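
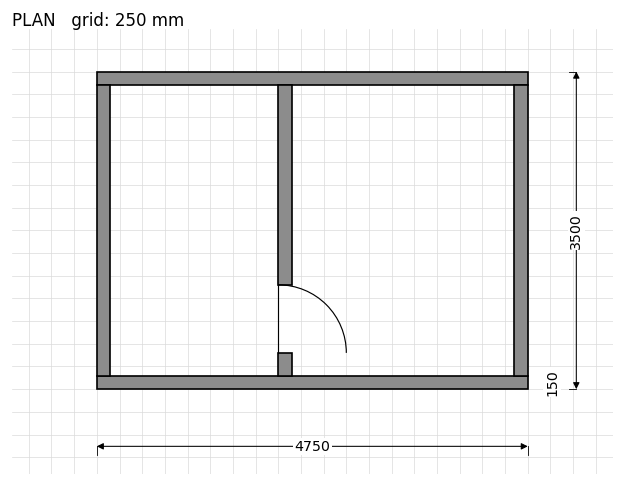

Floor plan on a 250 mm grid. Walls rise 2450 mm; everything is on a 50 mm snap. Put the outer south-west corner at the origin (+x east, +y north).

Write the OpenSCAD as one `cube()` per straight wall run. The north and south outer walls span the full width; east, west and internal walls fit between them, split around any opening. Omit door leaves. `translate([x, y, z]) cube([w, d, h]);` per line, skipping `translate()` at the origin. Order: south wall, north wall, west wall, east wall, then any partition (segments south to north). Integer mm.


cube([4750, 150, 2450]);
translate([0, 3350, 0]) cube([4750, 150, 2450]);
translate([0, 150, 0]) cube([150, 3200, 2450]);
translate([4600, 150, 0]) cube([150, 3200, 2450]);
translate([2000, 150, 0]) cube([150, 250, 2450]);
translate([2000, 1150, 0]) cube([150, 2200, 2450]);


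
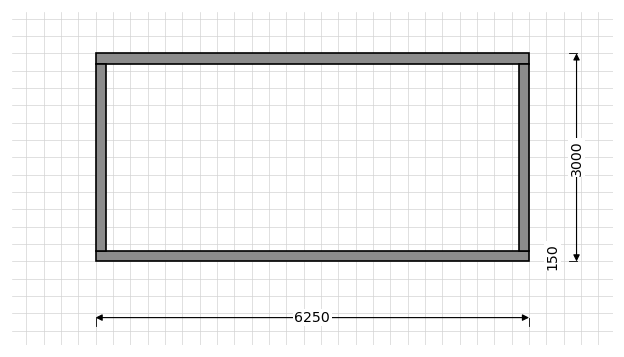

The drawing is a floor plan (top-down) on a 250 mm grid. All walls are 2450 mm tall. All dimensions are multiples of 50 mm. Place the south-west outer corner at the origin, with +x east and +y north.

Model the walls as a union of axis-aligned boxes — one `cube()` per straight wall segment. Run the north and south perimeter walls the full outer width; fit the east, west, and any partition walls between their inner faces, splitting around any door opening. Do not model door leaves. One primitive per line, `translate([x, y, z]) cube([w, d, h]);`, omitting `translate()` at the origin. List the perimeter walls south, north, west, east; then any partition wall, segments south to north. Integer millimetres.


cube([6250, 150, 2450]);
translate([0, 2850, 0]) cube([6250, 150, 2450]);
translate([0, 150, 0]) cube([150, 2700, 2450]);
translate([6100, 150, 0]) cube([150, 2700, 2450]);


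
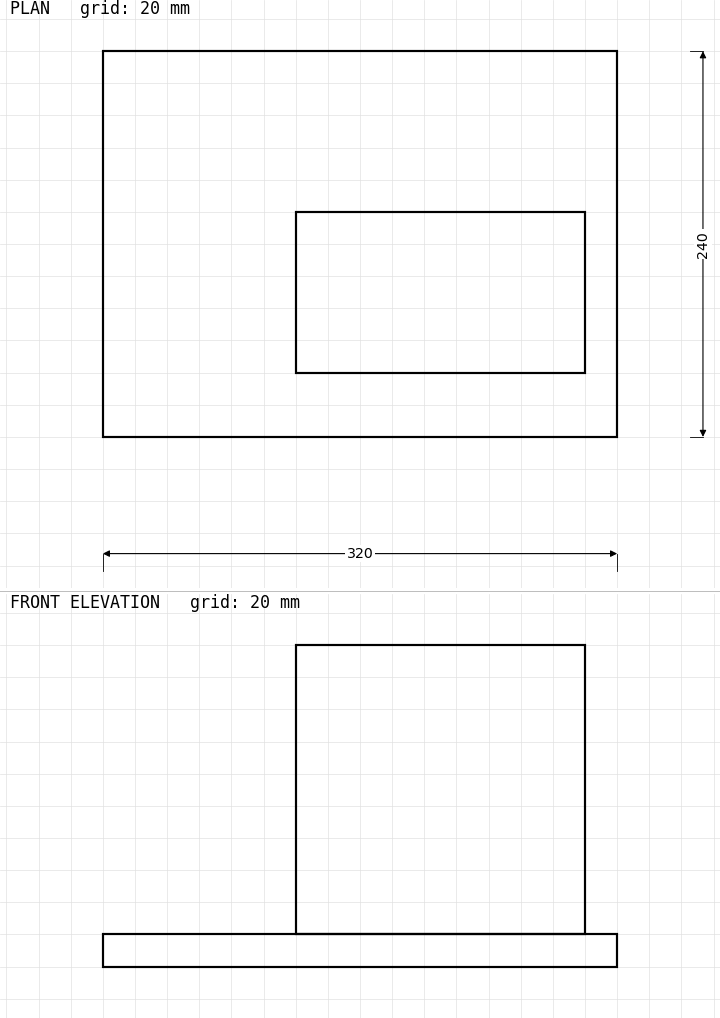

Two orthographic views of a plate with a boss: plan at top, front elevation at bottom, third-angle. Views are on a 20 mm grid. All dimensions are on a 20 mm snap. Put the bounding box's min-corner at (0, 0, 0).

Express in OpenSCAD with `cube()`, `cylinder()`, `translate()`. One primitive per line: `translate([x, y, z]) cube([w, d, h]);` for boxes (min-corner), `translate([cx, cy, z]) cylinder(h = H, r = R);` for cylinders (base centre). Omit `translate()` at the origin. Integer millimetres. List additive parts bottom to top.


cube([320, 240, 20]);
translate([120, 40, 20]) cube([180, 100, 180]);


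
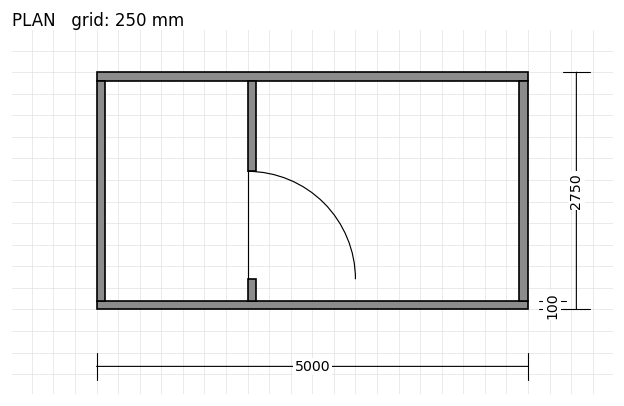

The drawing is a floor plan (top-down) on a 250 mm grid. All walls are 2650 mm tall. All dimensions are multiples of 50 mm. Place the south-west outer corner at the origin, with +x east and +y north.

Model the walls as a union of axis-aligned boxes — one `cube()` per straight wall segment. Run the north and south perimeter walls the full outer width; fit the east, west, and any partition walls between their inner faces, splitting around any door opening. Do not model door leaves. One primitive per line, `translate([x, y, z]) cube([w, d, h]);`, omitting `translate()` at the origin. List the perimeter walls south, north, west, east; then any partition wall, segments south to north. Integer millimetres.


cube([5000, 100, 2650]);
translate([0, 2650, 0]) cube([5000, 100, 2650]);
translate([0, 100, 0]) cube([100, 2550, 2650]);
translate([4900, 100, 0]) cube([100, 2550, 2650]);
translate([1750, 100, 0]) cube([100, 250, 2650]);
translate([1750, 1600, 0]) cube([100, 1050, 2650]);


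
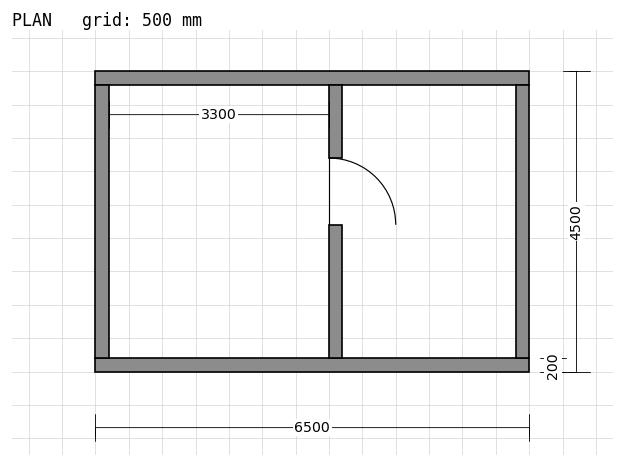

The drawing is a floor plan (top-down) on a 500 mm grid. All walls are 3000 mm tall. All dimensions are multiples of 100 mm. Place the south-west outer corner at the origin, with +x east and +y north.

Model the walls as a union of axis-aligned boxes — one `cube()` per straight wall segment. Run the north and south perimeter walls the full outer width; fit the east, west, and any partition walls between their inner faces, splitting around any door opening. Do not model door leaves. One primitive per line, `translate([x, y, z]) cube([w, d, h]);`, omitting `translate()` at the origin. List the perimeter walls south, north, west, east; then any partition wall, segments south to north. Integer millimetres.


cube([6500, 200, 3000]);
translate([0, 4300, 0]) cube([6500, 200, 3000]);
translate([0, 200, 0]) cube([200, 4100, 3000]);
translate([6300, 200, 0]) cube([200, 4100, 3000]);
translate([3500, 200, 0]) cube([200, 2000, 3000]);
translate([3500, 3200, 0]) cube([200, 1100, 3000]);


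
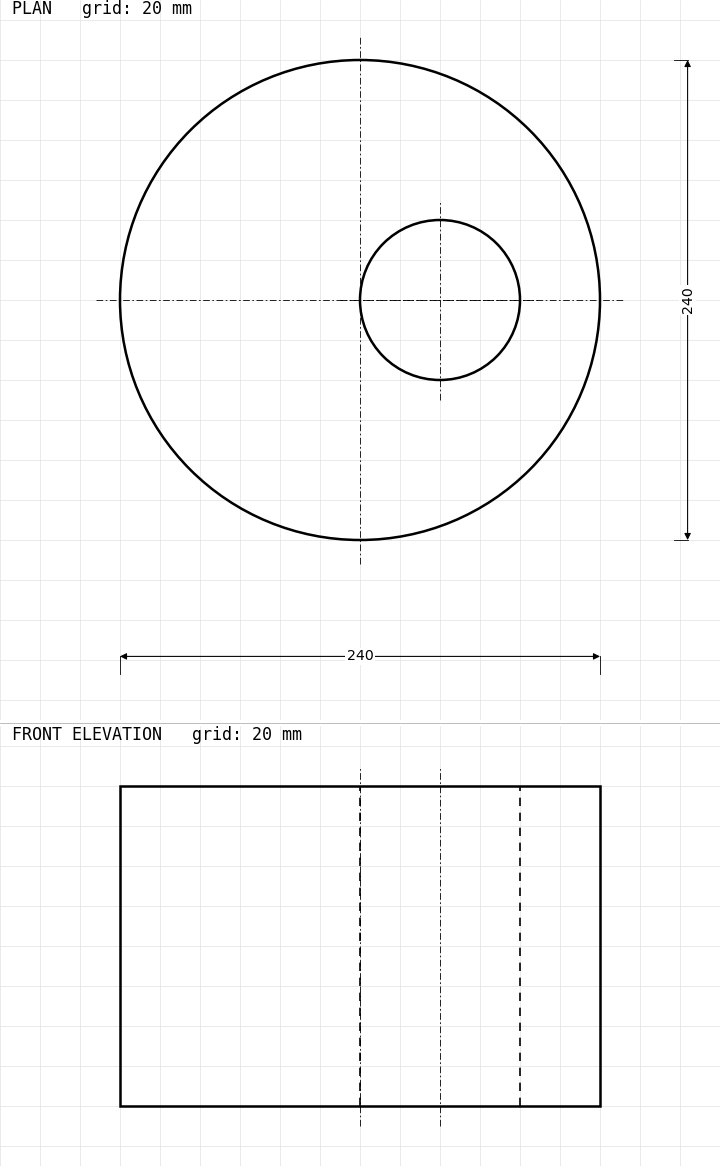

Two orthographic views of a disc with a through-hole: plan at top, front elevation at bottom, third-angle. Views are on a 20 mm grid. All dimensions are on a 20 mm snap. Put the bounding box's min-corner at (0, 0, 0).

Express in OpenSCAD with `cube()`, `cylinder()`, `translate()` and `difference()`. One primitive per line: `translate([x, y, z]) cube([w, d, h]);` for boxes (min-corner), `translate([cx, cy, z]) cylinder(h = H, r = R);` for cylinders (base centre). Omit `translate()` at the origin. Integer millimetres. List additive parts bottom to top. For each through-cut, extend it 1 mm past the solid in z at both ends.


difference() {
  translate([120, 120, 0]) cylinder(h = 160, r = 120);
  translate([160, 120, -1]) cylinder(h = 162, r = 40);
}


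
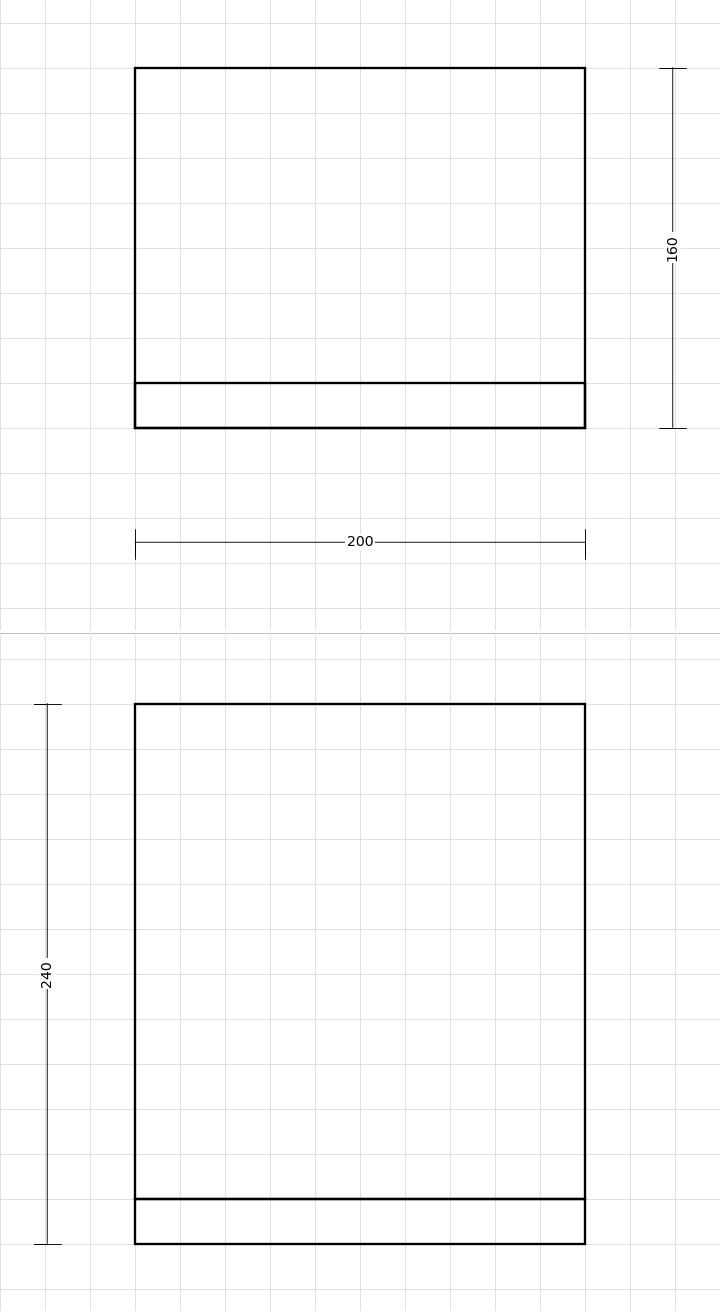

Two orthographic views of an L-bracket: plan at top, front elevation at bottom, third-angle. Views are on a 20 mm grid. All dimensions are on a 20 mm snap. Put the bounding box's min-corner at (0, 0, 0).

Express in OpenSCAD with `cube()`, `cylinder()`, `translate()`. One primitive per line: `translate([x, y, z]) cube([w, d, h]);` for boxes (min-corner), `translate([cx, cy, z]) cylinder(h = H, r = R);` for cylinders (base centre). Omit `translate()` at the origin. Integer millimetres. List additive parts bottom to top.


cube([200, 160, 20]);
translate([0, 0, 20]) cube([200, 20, 220]);


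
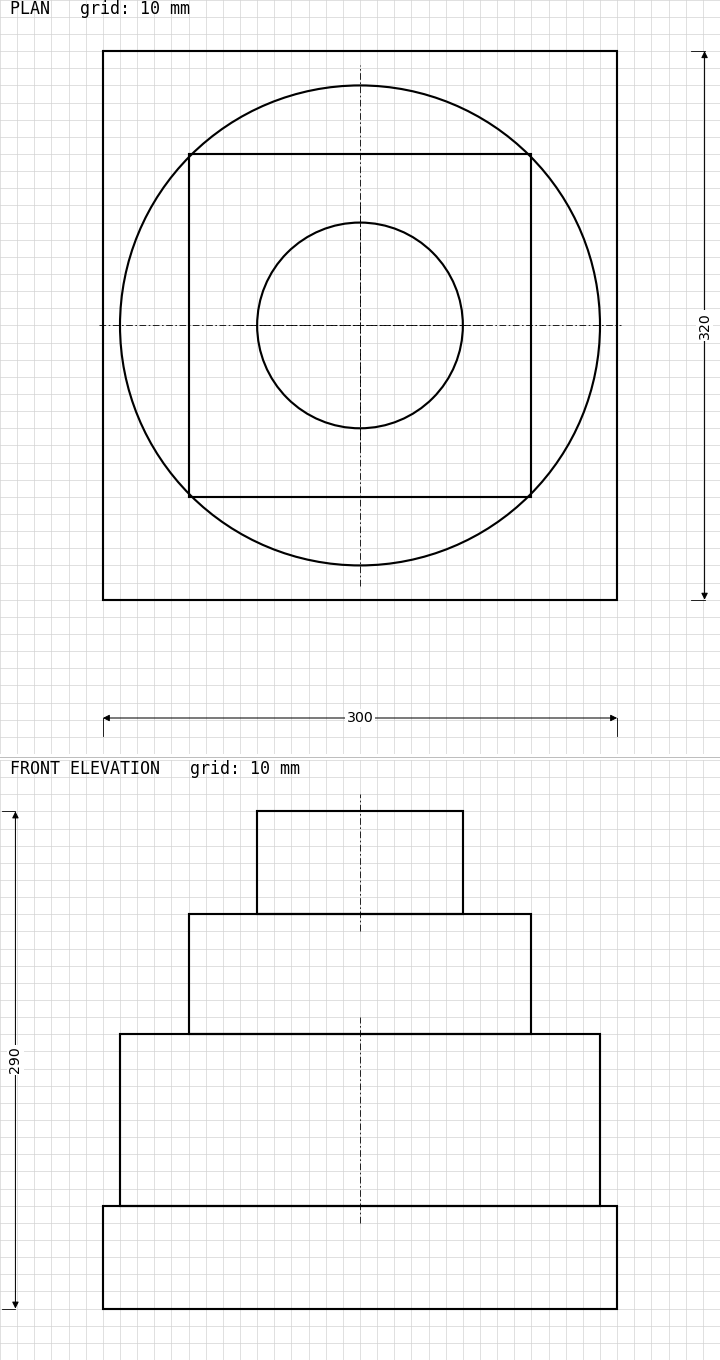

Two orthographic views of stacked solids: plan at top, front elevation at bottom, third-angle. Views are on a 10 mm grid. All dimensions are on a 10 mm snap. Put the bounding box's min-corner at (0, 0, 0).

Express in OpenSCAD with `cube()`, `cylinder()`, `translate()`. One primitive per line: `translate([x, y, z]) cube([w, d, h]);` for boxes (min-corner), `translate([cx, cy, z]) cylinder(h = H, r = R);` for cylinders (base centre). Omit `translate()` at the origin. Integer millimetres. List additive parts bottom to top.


cube([300, 320, 60]);
translate([150, 160, 60]) cylinder(h = 100, r = 140);
translate([50, 60, 160]) cube([200, 200, 70]);
translate([150, 160, 230]) cylinder(h = 60, r = 60);


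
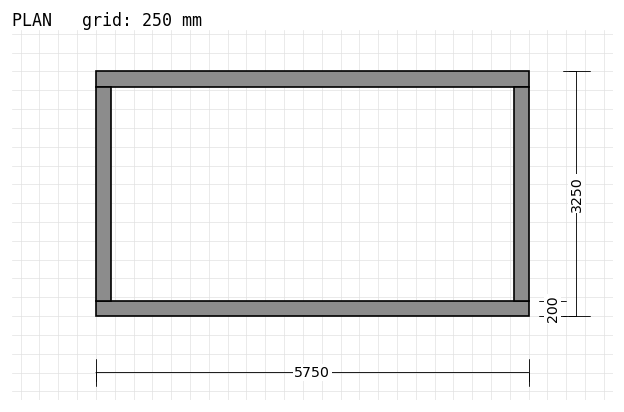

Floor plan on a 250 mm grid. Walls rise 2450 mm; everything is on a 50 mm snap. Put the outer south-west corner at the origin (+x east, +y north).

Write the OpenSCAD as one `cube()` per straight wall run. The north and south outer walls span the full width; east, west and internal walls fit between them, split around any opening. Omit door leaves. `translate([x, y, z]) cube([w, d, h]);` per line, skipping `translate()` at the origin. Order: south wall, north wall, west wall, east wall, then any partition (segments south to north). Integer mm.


cube([5750, 200, 2450]);
translate([0, 3050, 0]) cube([5750, 200, 2450]);
translate([0, 200, 0]) cube([200, 2850, 2450]);
translate([5550, 200, 0]) cube([200, 2850, 2450]);


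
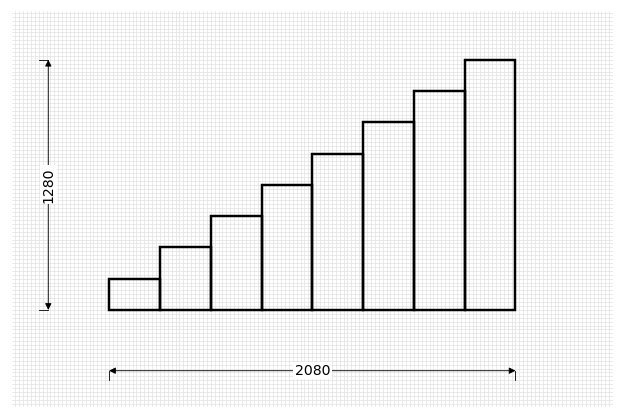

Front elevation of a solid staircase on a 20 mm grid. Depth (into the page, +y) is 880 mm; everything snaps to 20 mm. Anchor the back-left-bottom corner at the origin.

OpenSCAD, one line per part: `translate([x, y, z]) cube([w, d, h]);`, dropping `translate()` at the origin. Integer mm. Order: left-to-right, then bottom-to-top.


cube([260, 880, 160]);
translate([260, 0, 0]) cube([260, 880, 320]);
translate([520, 0, 0]) cube([260, 880, 480]);
translate([780, 0, 0]) cube([260, 880, 640]);
translate([1040, 0, 0]) cube([260, 880, 800]);
translate([1300, 0, 0]) cube([260, 880, 960]);
translate([1560, 0, 0]) cube([260, 880, 1120]);
translate([1820, 0, 0]) cube([260, 880, 1280]);


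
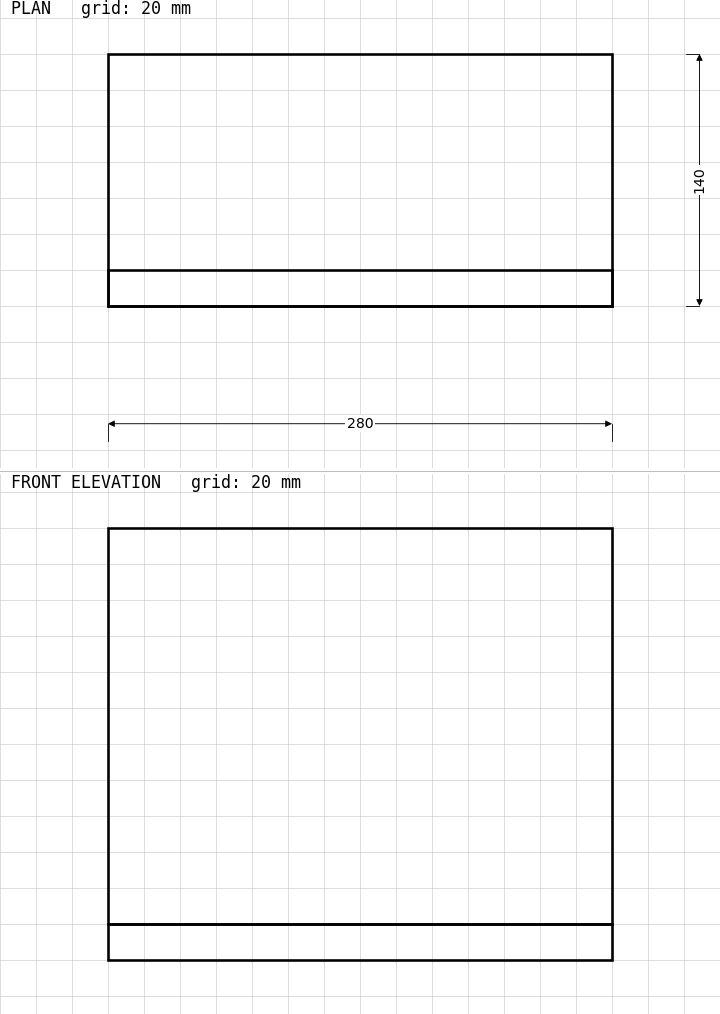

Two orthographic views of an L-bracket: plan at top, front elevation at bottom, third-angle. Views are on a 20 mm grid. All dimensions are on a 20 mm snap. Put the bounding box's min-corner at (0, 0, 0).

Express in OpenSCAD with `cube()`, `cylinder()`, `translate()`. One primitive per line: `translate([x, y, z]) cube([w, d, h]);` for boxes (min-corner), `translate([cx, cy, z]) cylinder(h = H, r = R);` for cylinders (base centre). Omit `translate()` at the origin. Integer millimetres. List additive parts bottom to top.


cube([280, 140, 20]);
translate([0, 0, 20]) cube([280, 20, 220]);


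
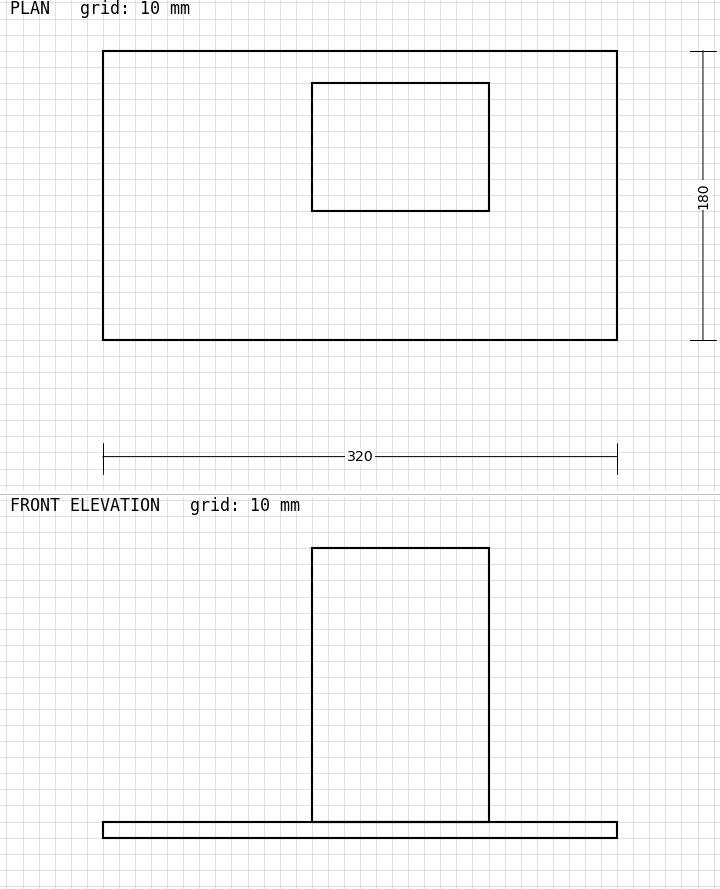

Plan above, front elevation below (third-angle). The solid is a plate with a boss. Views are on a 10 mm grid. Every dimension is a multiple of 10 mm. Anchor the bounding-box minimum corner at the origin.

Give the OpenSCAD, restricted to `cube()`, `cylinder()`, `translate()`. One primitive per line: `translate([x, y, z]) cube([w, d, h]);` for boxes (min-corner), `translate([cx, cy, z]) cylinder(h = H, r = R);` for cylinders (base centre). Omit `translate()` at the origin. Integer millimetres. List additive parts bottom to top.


cube([320, 180, 10]);
translate([130, 80, 10]) cube([110, 80, 170]);


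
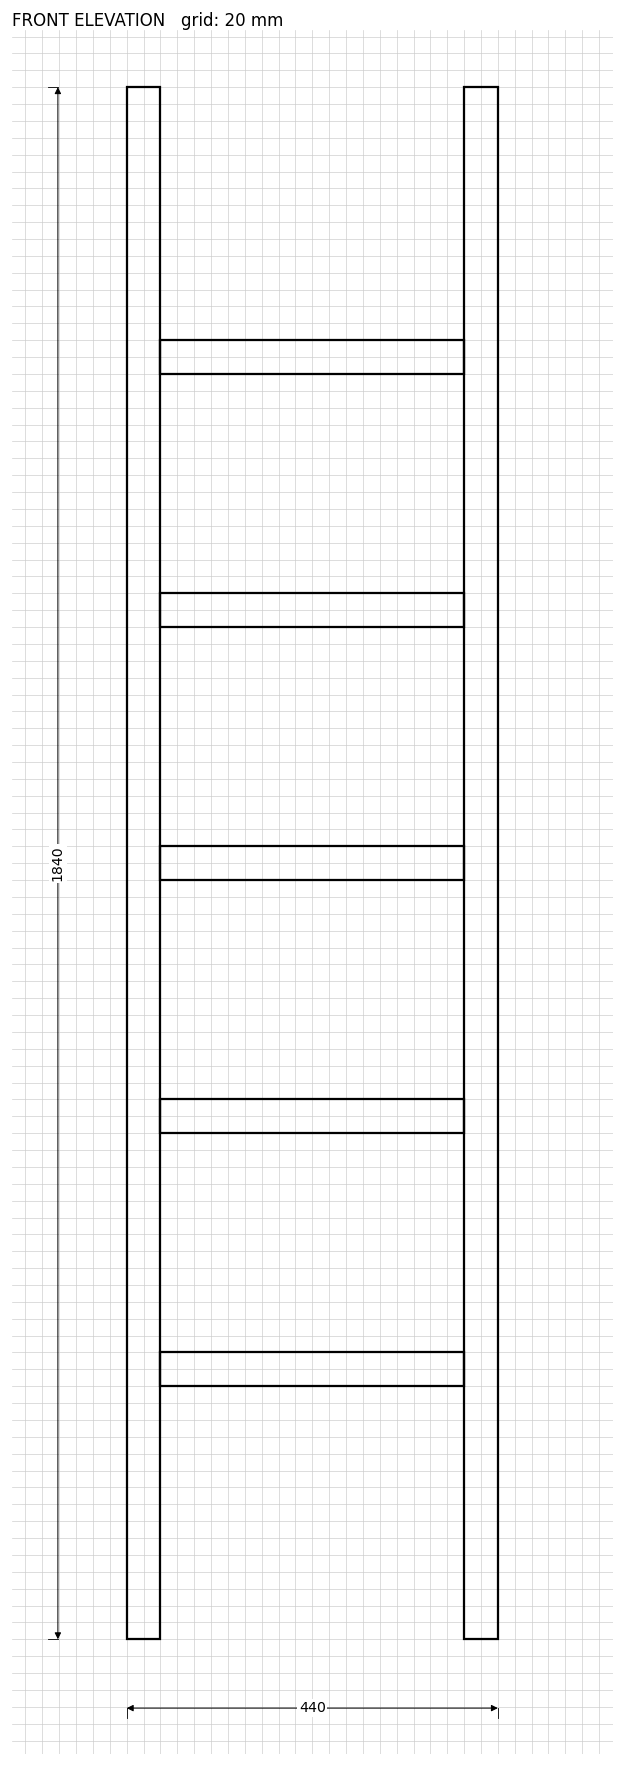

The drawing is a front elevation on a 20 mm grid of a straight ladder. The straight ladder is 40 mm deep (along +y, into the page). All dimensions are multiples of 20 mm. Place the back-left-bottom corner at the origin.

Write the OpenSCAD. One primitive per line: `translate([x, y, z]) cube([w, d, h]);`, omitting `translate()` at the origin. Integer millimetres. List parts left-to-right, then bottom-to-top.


cube([40, 40, 1840]);
translate([40, 0, 300]) cube([360, 40, 40]);
translate([40, 0, 600]) cube([360, 40, 40]);
translate([40, 0, 900]) cube([360, 40, 40]);
translate([40, 0, 1200]) cube([360, 40, 40]);
translate([40, 0, 1500]) cube([360, 40, 40]);
translate([400, 0, 0]) cube([40, 40, 1840]);


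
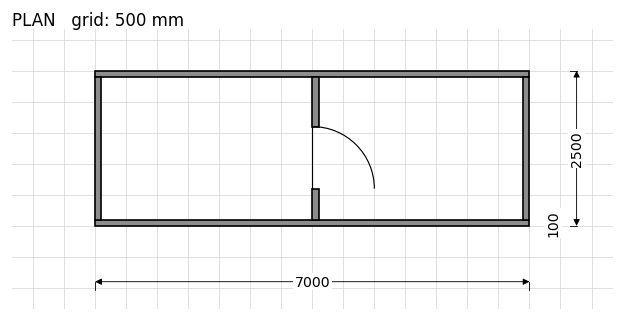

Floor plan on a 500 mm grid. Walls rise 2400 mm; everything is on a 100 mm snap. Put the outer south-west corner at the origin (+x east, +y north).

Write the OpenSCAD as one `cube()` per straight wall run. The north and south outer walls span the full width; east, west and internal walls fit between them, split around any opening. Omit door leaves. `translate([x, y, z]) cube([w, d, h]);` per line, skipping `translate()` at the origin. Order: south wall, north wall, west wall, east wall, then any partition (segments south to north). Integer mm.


cube([7000, 100, 2400]);
translate([0, 2400, 0]) cube([7000, 100, 2400]);
translate([0, 100, 0]) cube([100, 2300, 2400]);
translate([6900, 100, 0]) cube([100, 2300, 2400]);
translate([3500, 100, 0]) cube([100, 500, 2400]);
translate([3500, 1600, 0]) cube([100, 800, 2400]);


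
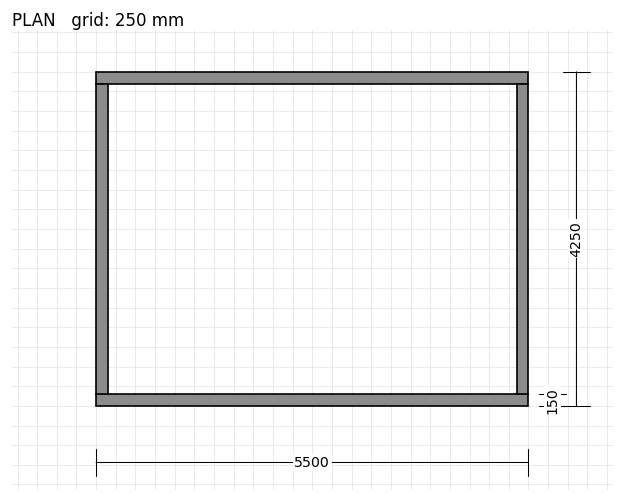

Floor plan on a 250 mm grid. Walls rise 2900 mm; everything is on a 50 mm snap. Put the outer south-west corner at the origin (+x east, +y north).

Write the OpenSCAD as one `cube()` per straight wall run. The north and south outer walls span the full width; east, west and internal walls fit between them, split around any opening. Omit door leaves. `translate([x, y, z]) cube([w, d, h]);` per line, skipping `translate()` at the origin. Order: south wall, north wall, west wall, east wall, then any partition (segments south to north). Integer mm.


cube([5500, 150, 2900]);
translate([0, 4100, 0]) cube([5500, 150, 2900]);
translate([0, 150, 0]) cube([150, 3950, 2900]);
translate([5350, 150, 0]) cube([150, 3950, 2900]);


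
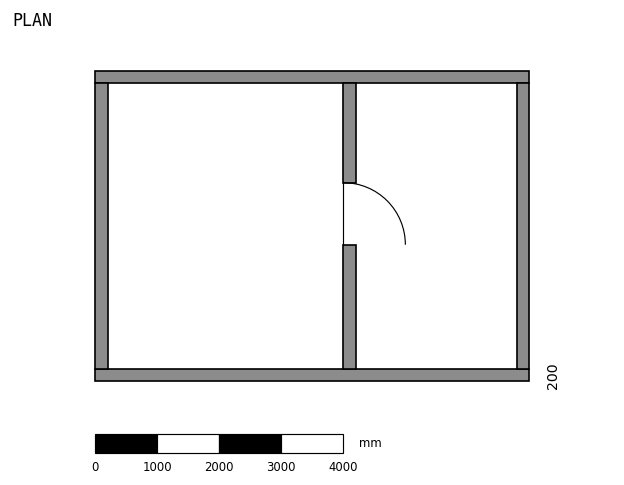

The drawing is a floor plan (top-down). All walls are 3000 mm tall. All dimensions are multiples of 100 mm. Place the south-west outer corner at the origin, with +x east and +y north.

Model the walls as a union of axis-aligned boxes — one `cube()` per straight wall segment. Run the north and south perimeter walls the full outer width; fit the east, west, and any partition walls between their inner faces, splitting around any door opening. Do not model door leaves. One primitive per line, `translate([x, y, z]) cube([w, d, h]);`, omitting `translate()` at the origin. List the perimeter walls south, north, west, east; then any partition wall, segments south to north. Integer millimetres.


cube([7000, 200, 3000]);
translate([0, 4800, 0]) cube([7000, 200, 3000]);
translate([0, 200, 0]) cube([200, 4600, 3000]);
translate([6800, 200, 0]) cube([200, 4600, 3000]);
translate([4000, 200, 0]) cube([200, 2000, 3000]);
translate([4000, 3200, 0]) cube([200, 1600, 3000]);


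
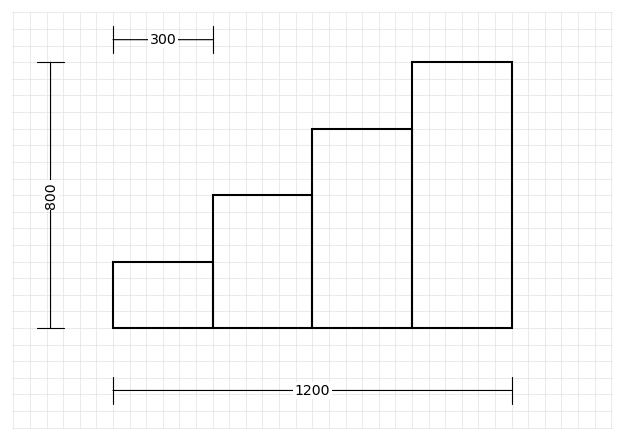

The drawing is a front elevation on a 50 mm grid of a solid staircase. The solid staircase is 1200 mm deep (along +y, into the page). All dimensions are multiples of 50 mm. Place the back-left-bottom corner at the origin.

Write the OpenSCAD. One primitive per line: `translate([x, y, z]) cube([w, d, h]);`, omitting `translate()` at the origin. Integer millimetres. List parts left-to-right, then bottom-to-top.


cube([300, 1200, 200]);
translate([300, 0, 0]) cube([300, 1200, 400]);
translate([600, 0, 0]) cube([300, 1200, 600]);
translate([900, 0, 0]) cube([300, 1200, 800]);


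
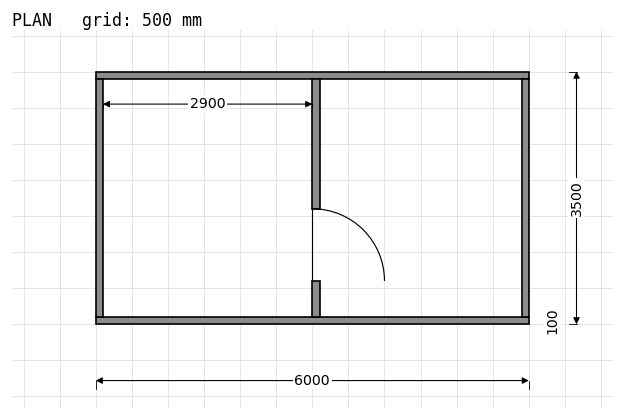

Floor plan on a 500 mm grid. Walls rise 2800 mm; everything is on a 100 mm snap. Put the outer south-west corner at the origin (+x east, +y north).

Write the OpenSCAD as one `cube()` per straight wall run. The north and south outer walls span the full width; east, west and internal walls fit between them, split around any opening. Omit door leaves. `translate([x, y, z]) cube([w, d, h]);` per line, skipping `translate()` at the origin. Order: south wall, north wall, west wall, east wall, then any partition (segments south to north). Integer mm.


cube([6000, 100, 2800]);
translate([0, 3400, 0]) cube([6000, 100, 2800]);
translate([0, 100, 0]) cube([100, 3300, 2800]);
translate([5900, 100, 0]) cube([100, 3300, 2800]);
translate([3000, 100, 0]) cube([100, 500, 2800]);
translate([3000, 1600, 0]) cube([100, 1800, 2800]);


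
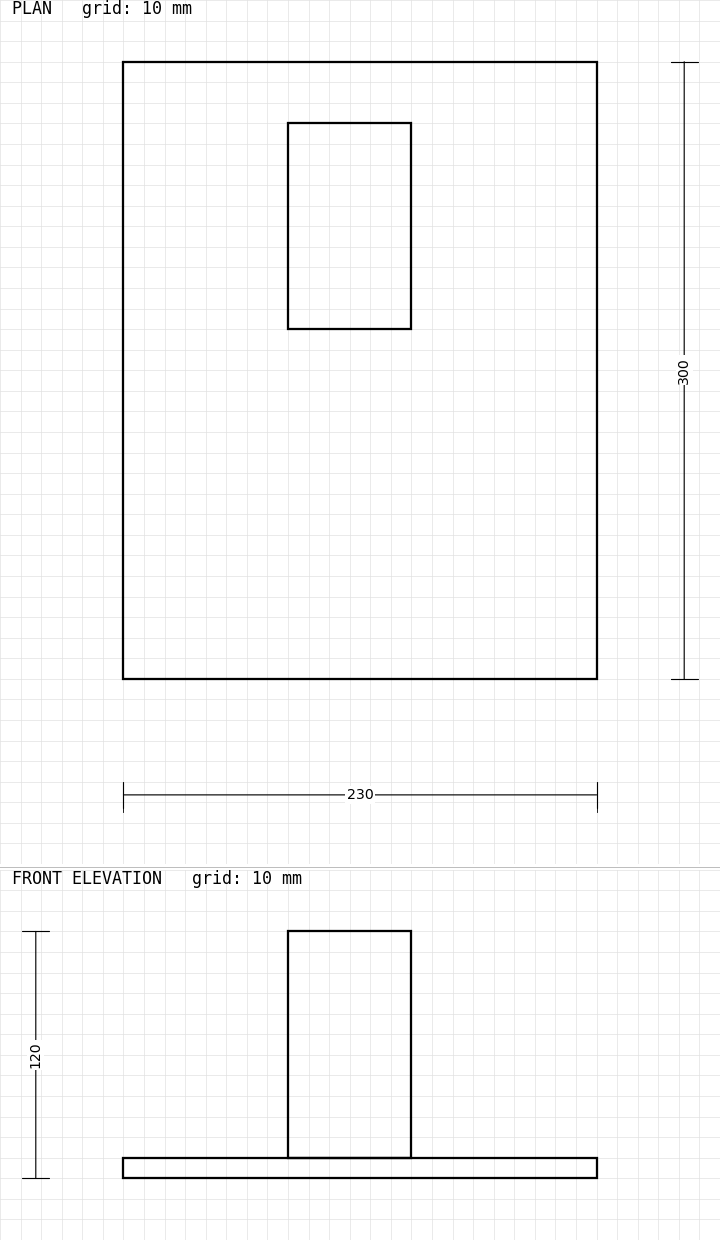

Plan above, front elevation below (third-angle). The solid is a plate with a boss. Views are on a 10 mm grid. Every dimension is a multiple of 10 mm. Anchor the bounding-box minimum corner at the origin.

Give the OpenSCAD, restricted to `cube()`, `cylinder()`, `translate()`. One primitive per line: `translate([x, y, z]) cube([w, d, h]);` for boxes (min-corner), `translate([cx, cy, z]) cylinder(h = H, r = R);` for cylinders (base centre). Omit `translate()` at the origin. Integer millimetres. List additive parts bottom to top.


cube([230, 300, 10]);
translate([80, 170, 10]) cube([60, 100, 110]);


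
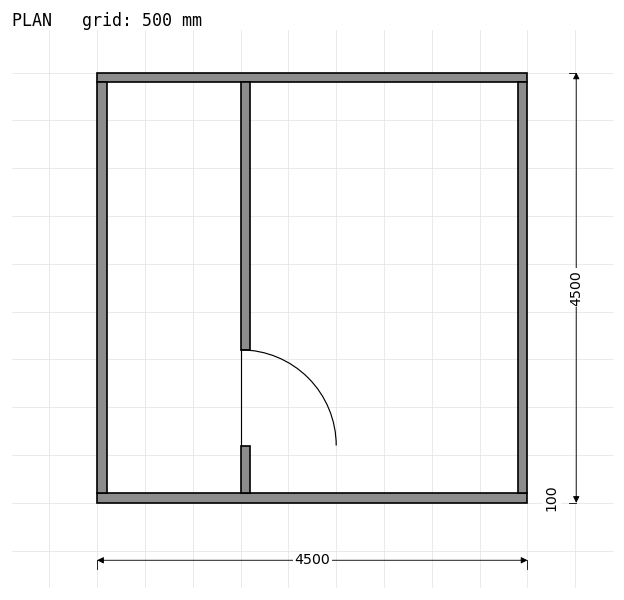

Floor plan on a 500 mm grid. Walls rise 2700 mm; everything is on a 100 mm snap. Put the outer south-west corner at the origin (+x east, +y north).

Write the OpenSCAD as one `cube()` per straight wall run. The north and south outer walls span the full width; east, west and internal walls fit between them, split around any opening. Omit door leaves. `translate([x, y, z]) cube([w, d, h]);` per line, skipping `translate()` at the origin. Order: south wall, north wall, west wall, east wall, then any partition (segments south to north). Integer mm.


cube([4500, 100, 2700]);
translate([0, 4400, 0]) cube([4500, 100, 2700]);
translate([0, 100, 0]) cube([100, 4300, 2700]);
translate([4400, 100, 0]) cube([100, 4300, 2700]);
translate([1500, 100, 0]) cube([100, 500, 2700]);
translate([1500, 1600, 0]) cube([100, 2800, 2700]);


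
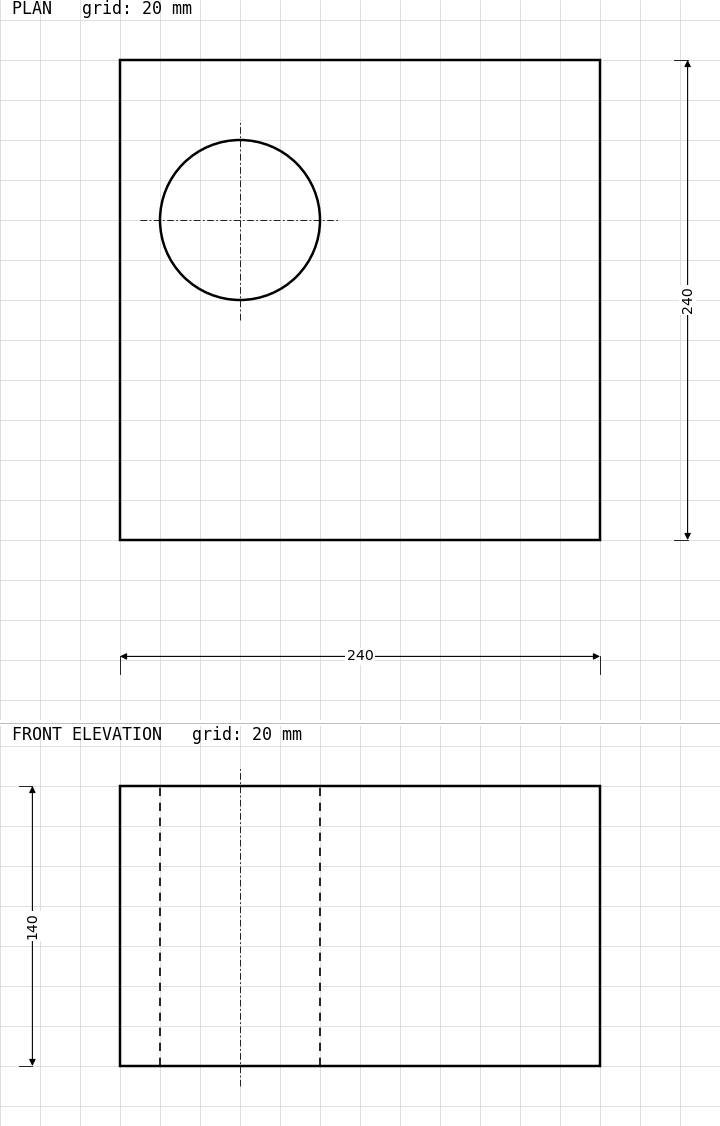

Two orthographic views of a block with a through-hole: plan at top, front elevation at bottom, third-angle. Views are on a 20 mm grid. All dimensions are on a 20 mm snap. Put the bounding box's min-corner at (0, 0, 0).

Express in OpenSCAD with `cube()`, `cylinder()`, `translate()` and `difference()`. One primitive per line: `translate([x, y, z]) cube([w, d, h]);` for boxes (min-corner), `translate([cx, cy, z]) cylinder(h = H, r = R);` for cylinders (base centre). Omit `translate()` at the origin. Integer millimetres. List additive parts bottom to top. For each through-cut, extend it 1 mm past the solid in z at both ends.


difference() {
  cube([240, 240, 140]);
  translate([60, 160, -1]) cylinder(h = 142, r = 40);
}


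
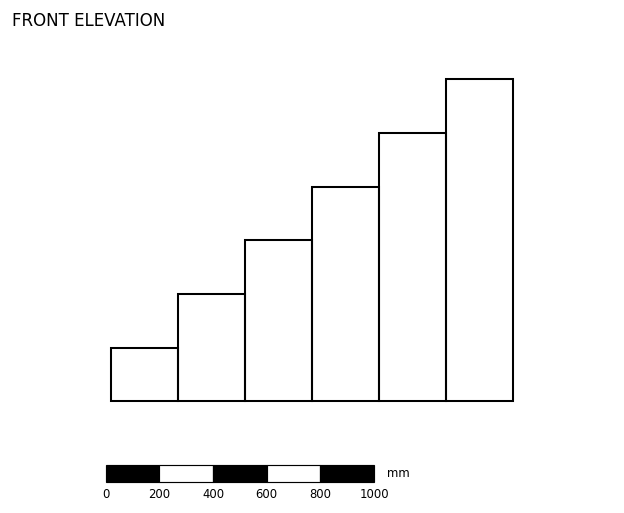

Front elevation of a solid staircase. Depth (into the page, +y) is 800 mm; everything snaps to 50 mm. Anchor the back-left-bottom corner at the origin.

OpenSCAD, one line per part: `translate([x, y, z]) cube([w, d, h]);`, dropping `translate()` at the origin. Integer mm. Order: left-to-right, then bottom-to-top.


cube([250, 800, 200]);
translate([250, 0, 0]) cube([250, 800, 400]);
translate([500, 0, 0]) cube([250, 800, 600]);
translate([750, 0, 0]) cube([250, 800, 800]);
translate([1000, 0, 0]) cube([250, 800, 1000]);
translate([1250, 0, 0]) cube([250, 800, 1200]);


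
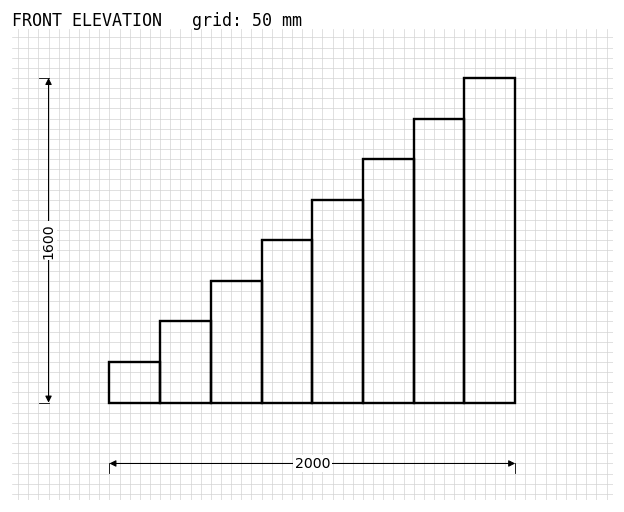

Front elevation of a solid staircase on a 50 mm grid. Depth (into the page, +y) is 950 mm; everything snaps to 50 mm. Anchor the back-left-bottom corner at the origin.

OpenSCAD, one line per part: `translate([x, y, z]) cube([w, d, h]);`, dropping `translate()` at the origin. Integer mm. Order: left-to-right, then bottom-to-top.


cube([250, 950, 200]);
translate([250, 0, 0]) cube([250, 950, 400]);
translate([500, 0, 0]) cube([250, 950, 600]);
translate([750, 0, 0]) cube([250, 950, 800]);
translate([1000, 0, 0]) cube([250, 950, 1000]);
translate([1250, 0, 0]) cube([250, 950, 1200]);
translate([1500, 0, 0]) cube([250, 950, 1400]);
translate([1750, 0, 0]) cube([250, 950, 1600]);


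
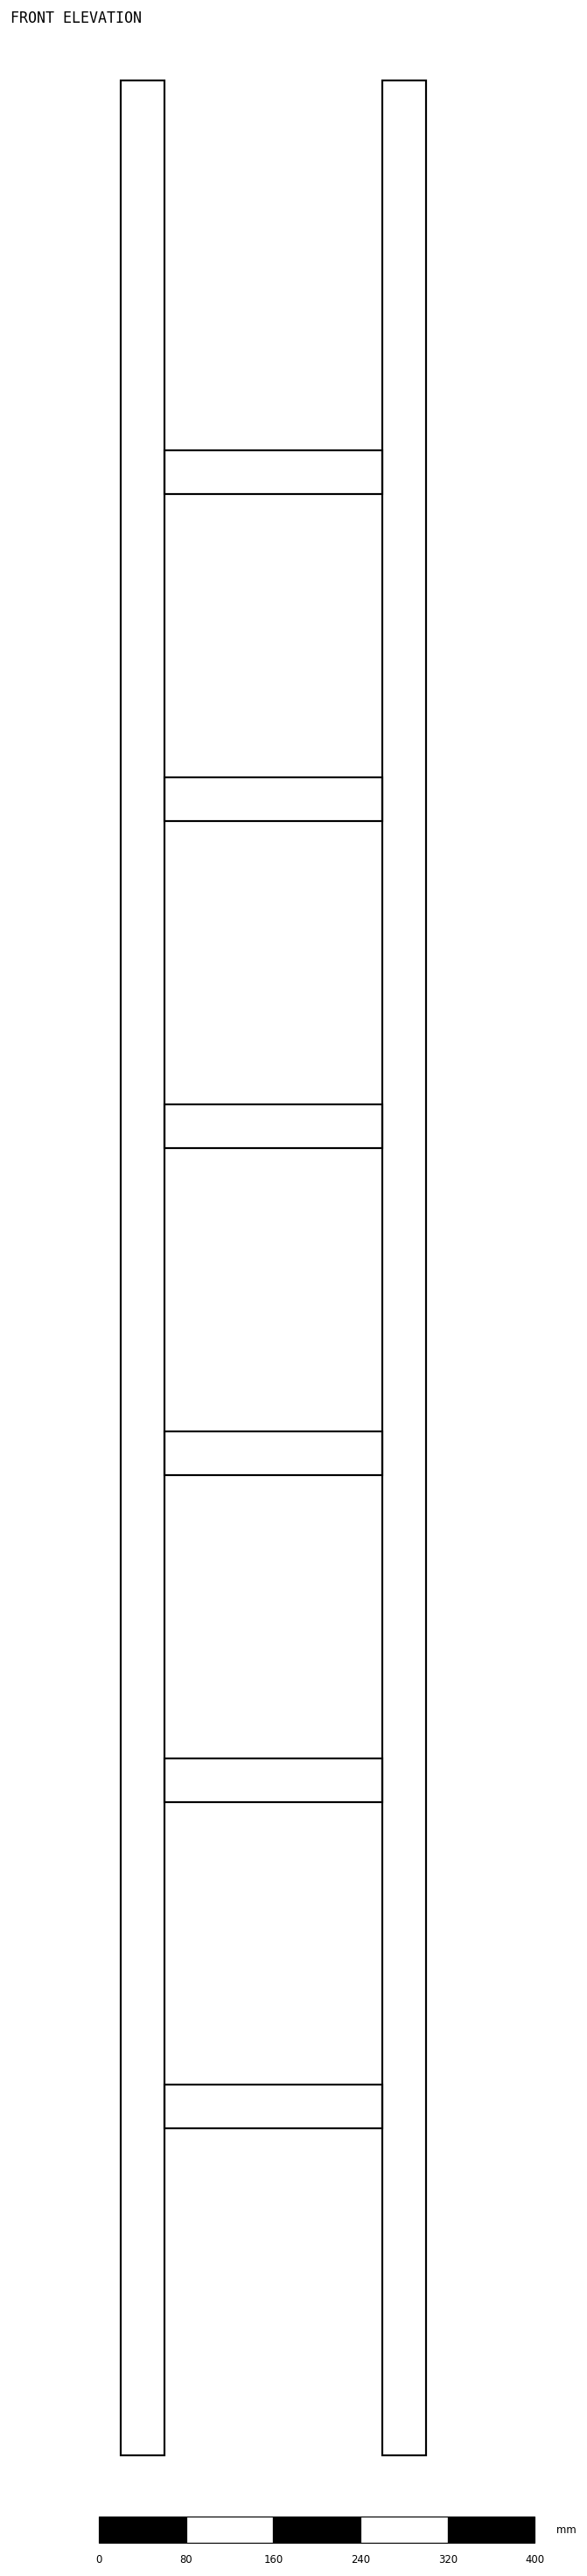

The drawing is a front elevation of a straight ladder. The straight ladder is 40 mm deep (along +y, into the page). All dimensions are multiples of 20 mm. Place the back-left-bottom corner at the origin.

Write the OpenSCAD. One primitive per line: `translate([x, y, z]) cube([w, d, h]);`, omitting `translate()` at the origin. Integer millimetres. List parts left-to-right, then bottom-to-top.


cube([40, 40, 2180]);
translate([40, 0, 300]) cube([200, 40, 40]);
translate([40, 0, 600]) cube([200, 40, 40]);
translate([40, 0, 900]) cube([200, 40, 40]);
translate([40, 0, 1200]) cube([200, 40, 40]);
translate([40, 0, 1500]) cube([200, 40, 40]);
translate([40, 0, 1800]) cube([200, 40, 40]);
translate([240, 0, 0]) cube([40, 40, 2180]);


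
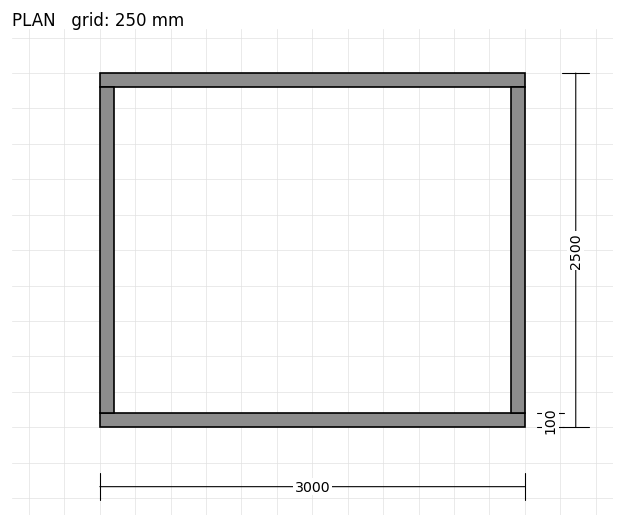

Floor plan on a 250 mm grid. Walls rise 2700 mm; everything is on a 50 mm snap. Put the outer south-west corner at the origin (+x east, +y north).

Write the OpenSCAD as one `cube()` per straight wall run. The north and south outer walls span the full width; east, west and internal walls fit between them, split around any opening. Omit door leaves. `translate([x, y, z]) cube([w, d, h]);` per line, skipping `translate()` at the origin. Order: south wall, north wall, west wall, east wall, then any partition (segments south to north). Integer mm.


cube([3000, 100, 2700]);
translate([0, 2400, 0]) cube([3000, 100, 2700]);
translate([0, 100, 0]) cube([100, 2300, 2700]);
translate([2900, 100, 0]) cube([100, 2300, 2700]);


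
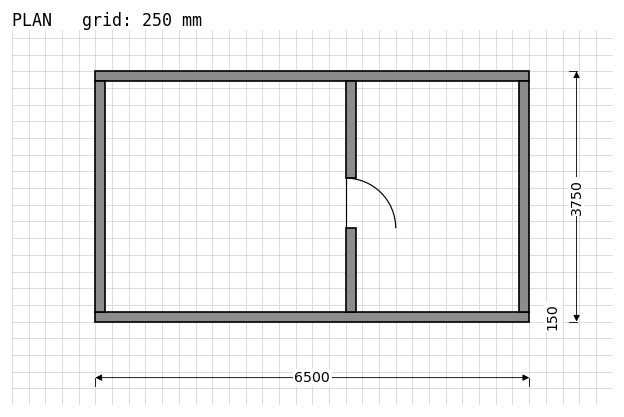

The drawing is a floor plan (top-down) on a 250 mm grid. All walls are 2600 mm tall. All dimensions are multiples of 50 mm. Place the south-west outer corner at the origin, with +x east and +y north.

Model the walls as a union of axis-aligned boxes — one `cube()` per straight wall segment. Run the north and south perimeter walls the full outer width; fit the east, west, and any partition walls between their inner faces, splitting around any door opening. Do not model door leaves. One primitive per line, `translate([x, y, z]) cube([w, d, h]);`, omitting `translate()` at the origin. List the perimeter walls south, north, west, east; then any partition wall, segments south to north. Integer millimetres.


cube([6500, 150, 2600]);
translate([0, 3600, 0]) cube([6500, 150, 2600]);
translate([0, 150, 0]) cube([150, 3450, 2600]);
translate([6350, 150, 0]) cube([150, 3450, 2600]);
translate([3750, 150, 0]) cube([150, 1250, 2600]);
translate([3750, 2150, 0]) cube([150, 1450, 2600]);


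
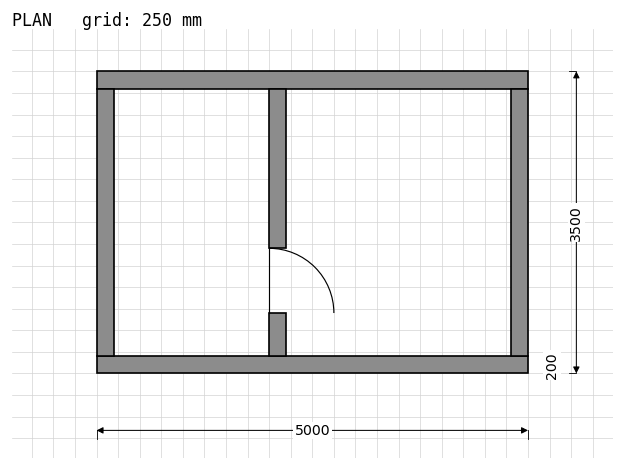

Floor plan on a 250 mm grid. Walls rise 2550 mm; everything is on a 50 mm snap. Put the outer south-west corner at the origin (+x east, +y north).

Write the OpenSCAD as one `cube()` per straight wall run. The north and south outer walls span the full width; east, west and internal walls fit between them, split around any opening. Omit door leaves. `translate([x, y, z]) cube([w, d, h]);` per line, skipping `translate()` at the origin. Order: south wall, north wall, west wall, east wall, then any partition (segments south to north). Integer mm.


cube([5000, 200, 2550]);
translate([0, 3300, 0]) cube([5000, 200, 2550]);
translate([0, 200, 0]) cube([200, 3100, 2550]);
translate([4800, 200, 0]) cube([200, 3100, 2550]);
translate([2000, 200, 0]) cube([200, 500, 2550]);
translate([2000, 1450, 0]) cube([200, 1850, 2550]);


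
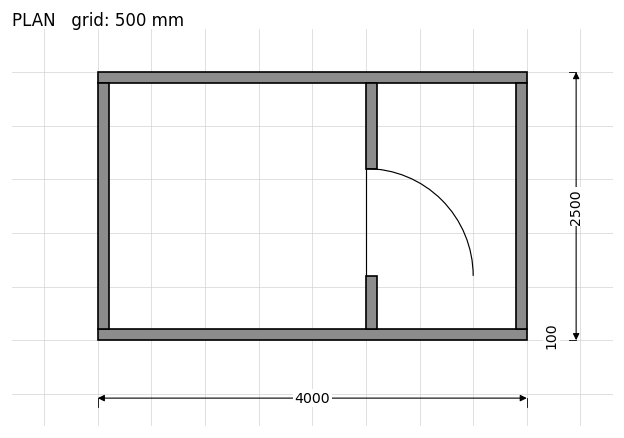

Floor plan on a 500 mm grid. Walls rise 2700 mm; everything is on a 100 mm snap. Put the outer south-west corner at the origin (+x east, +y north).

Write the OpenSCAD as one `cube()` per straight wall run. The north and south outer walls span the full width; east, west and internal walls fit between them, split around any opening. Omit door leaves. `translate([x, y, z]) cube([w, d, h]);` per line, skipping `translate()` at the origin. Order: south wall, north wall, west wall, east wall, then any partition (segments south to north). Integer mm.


cube([4000, 100, 2700]);
translate([0, 2400, 0]) cube([4000, 100, 2700]);
translate([0, 100, 0]) cube([100, 2300, 2700]);
translate([3900, 100, 0]) cube([100, 2300, 2700]);
translate([2500, 100, 0]) cube([100, 500, 2700]);
translate([2500, 1600, 0]) cube([100, 800, 2700]);


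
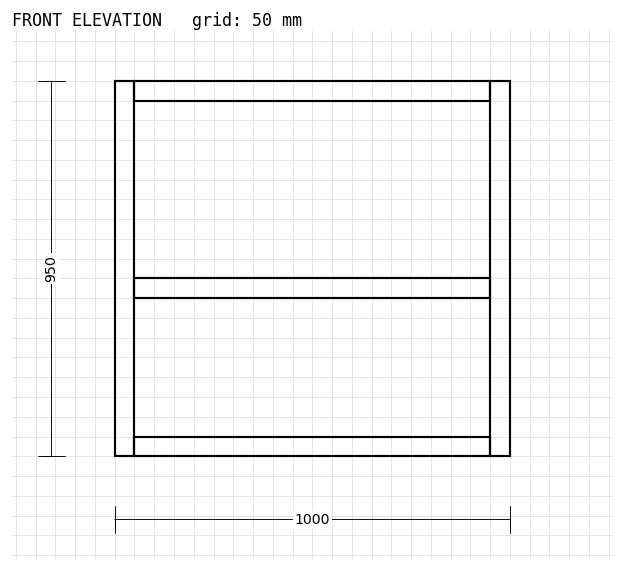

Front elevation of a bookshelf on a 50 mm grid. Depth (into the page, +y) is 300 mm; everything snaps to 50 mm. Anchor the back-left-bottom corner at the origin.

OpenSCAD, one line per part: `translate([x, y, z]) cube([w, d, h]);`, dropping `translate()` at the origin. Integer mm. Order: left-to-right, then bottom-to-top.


cube([50, 300, 950]);
translate([50, 0, 0]) cube([900, 300, 50]);
translate([50, 0, 400]) cube([900, 300, 50]);
translate([50, 0, 900]) cube([900, 300, 50]);
translate([950, 0, 0]) cube([50, 300, 950]);


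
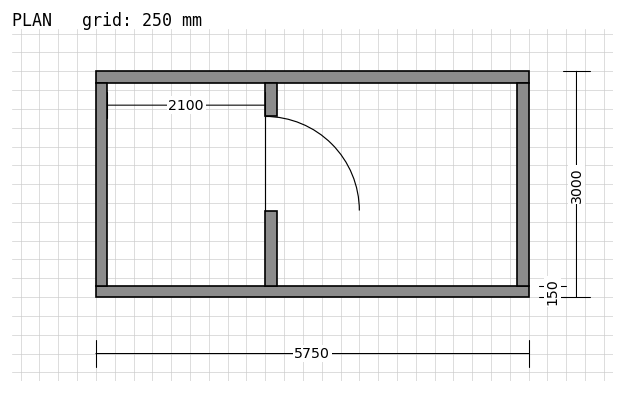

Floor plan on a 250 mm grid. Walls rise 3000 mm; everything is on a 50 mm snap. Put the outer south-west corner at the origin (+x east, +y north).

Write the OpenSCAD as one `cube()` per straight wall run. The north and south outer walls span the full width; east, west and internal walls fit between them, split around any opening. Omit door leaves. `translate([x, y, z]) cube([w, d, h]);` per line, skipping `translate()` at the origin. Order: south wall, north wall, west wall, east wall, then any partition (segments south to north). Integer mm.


cube([5750, 150, 3000]);
translate([0, 2850, 0]) cube([5750, 150, 3000]);
translate([0, 150, 0]) cube([150, 2700, 3000]);
translate([5600, 150, 0]) cube([150, 2700, 3000]);
translate([2250, 150, 0]) cube([150, 1000, 3000]);
translate([2250, 2400, 0]) cube([150, 450, 3000]);


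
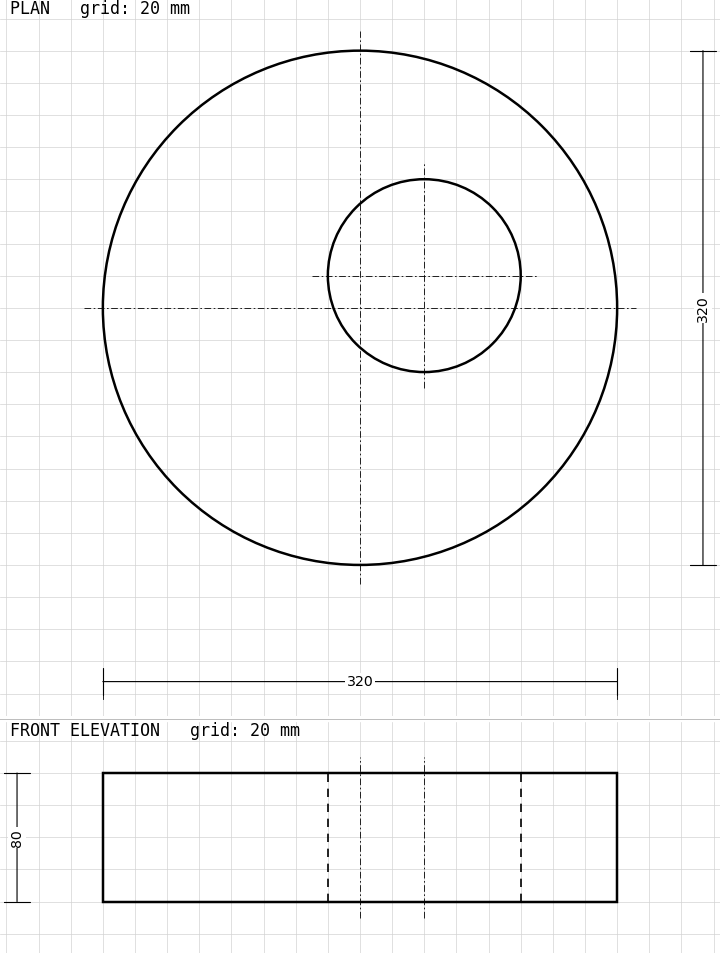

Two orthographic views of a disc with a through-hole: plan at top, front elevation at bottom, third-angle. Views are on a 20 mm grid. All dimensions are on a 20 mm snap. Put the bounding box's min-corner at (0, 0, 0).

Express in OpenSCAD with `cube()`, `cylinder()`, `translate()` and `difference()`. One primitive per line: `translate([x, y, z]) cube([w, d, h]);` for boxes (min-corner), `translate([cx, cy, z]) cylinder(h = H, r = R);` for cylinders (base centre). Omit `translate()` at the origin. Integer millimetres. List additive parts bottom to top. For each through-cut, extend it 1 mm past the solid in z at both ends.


difference() {
  translate([160, 160, 0]) cylinder(h = 80, r = 160);
  translate([200, 180, -1]) cylinder(h = 82, r = 60);
}


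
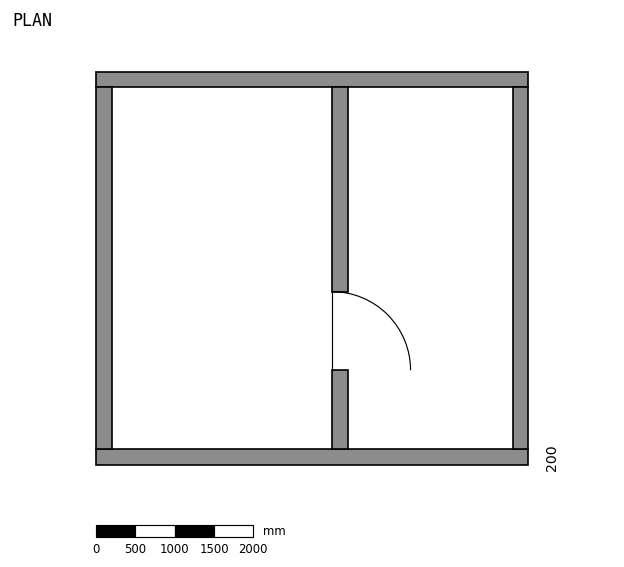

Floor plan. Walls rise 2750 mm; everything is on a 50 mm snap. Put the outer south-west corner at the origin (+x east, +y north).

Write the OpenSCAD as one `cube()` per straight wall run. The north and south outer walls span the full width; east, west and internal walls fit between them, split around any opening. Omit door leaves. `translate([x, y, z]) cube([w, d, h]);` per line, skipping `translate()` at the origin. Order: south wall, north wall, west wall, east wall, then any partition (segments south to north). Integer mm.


cube([5500, 200, 2750]);
translate([0, 4800, 0]) cube([5500, 200, 2750]);
translate([0, 200, 0]) cube([200, 4600, 2750]);
translate([5300, 200, 0]) cube([200, 4600, 2750]);
translate([3000, 200, 0]) cube([200, 1000, 2750]);
translate([3000, 2200, 0]) cube([200, 2600, 2750]);


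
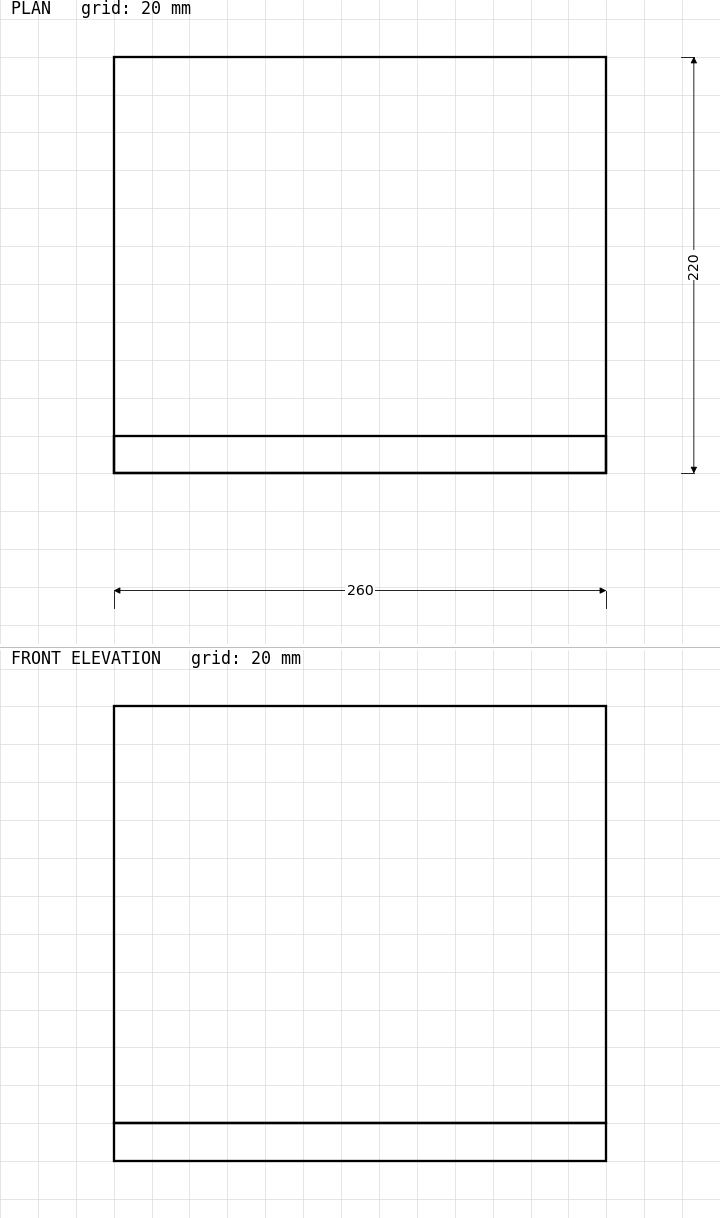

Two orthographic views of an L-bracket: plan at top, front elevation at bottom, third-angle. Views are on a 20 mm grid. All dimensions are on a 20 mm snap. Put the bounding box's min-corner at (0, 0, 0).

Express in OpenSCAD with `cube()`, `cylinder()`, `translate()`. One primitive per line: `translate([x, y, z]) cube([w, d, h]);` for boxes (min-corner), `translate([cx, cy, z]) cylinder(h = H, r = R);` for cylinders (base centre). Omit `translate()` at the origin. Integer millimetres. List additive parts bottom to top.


cube([260, 220, 20]);
translate([0, 0, 20]) cube([260, 20, 220]);


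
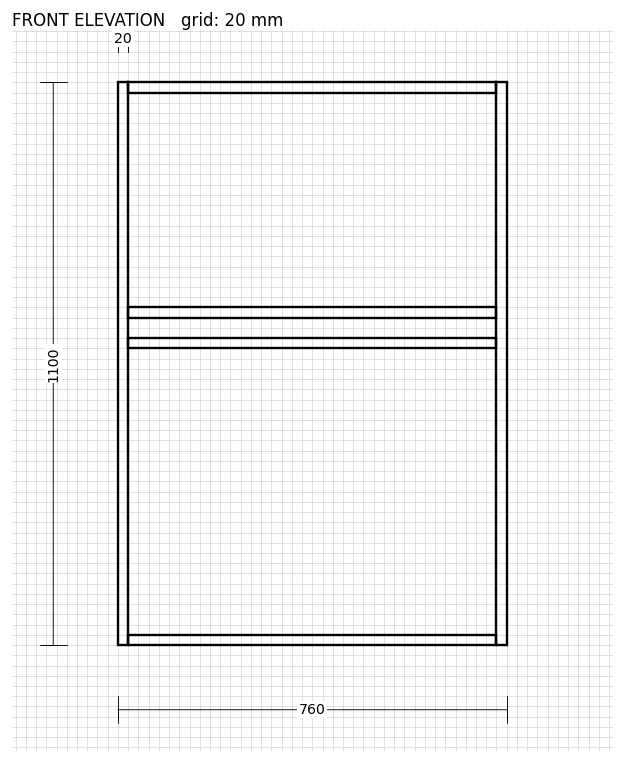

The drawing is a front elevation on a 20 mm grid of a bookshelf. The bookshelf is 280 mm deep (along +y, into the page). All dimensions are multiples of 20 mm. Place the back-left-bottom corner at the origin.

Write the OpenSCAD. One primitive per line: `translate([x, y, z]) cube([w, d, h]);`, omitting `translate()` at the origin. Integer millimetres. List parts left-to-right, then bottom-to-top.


cube([20, 280, 1100]);
translate([20, 0, 0]) cube([720, 280, 20]);
translate([20, 0, 580]) cube([720, 280, 20]);
translate([20, 0, 640]) cube([720, 280, 20]);
translate([20, 0, 1080]) cube([720, 280, 20]);
translate([740, 0, 0]) cube([20, 280, 1100]);


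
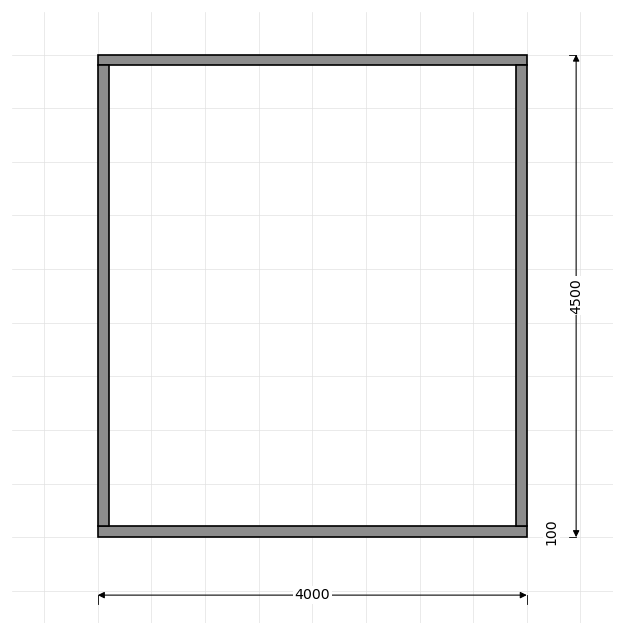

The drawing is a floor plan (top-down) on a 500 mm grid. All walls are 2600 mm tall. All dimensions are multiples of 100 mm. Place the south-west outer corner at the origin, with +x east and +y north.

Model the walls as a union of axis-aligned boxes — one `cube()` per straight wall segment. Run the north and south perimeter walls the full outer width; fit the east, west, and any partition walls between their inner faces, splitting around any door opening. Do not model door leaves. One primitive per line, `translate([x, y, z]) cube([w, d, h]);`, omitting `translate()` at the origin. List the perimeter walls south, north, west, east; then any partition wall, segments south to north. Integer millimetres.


cube([4000, 100, 2600]);
translate([0, 4400, 0]) cube([4000, 100, 2600]);
translate([0, 100, 0]) cube([100, 4300, 2600]);
translate([3900, 100, 0]) cube([100, 4300, 2600]);


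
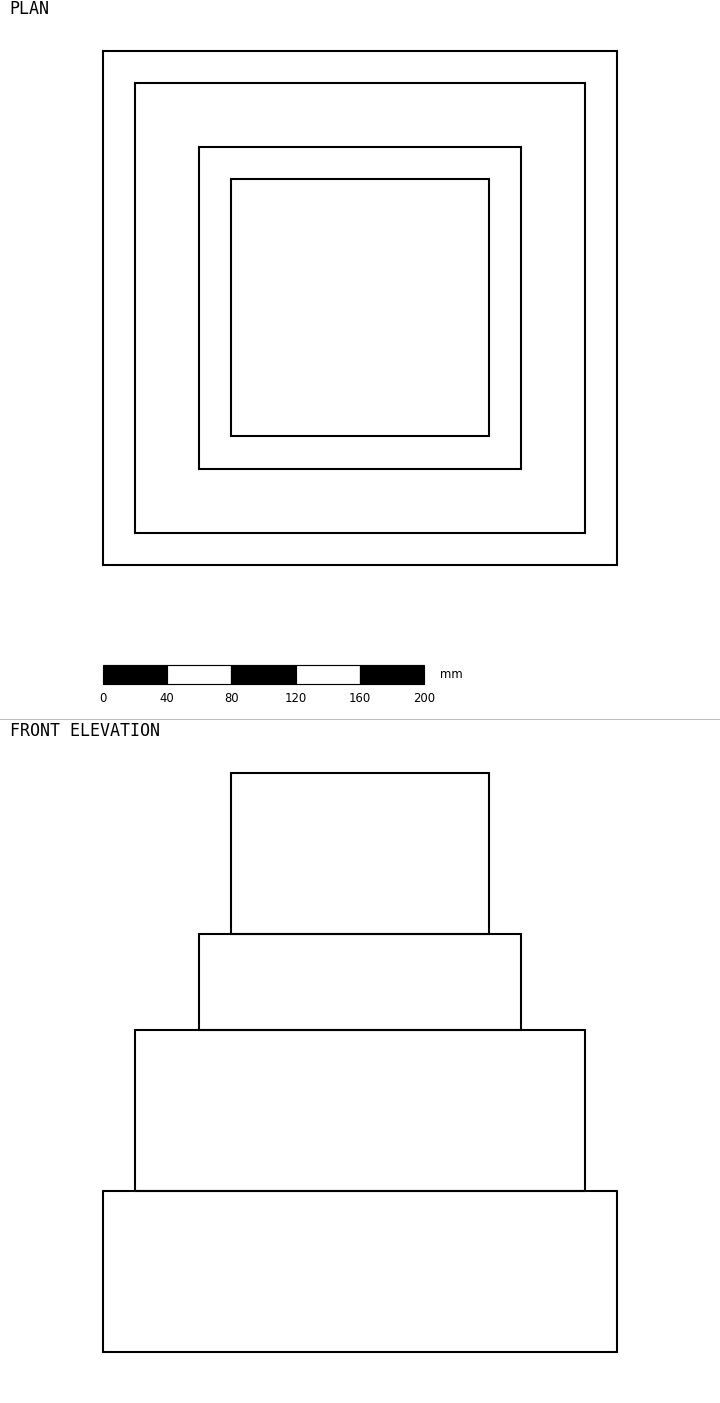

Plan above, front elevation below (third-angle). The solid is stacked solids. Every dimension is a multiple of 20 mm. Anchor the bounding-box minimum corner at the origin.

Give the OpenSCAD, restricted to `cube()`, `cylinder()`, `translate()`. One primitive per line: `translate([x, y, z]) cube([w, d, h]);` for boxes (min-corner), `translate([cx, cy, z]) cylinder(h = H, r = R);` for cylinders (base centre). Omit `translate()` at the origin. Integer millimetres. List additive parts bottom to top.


cube([320, 320, 100]);
translate([20, 20, 100]) cube([280, 280, 100]);
translate([60, 60, 200]) cube([200, 200, 60]);
translate([80, 80, 260]) cube([160, 160, 100]);


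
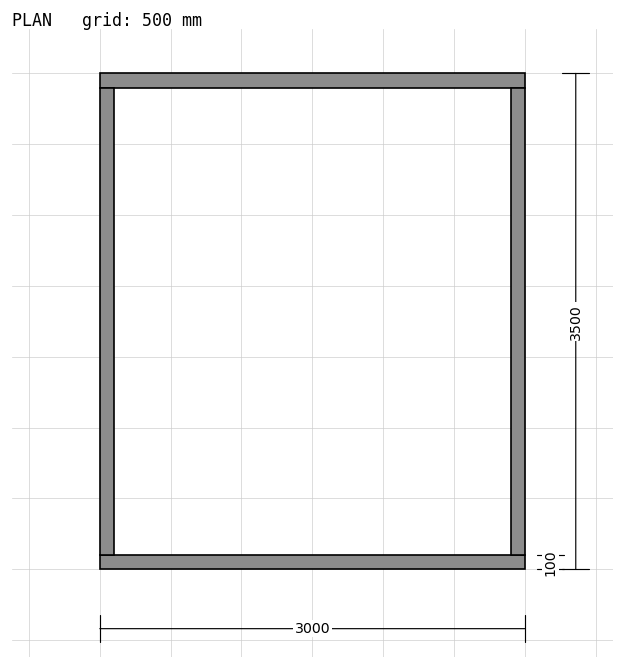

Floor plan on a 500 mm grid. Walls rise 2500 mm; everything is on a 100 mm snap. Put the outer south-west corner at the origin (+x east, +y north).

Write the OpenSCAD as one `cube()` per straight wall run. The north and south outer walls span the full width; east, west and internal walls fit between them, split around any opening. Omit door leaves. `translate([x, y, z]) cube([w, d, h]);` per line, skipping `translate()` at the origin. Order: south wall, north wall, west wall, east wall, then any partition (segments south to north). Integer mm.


cube([3000, 100, 2500]);
translate([0, 3400, 0]) cube([3000, 100, 2500]);
translate([0, 100, 0]) cube([100, 3300, 2500]);
translate([2900, 100, 0]) cube([100, 3300, 2500]);


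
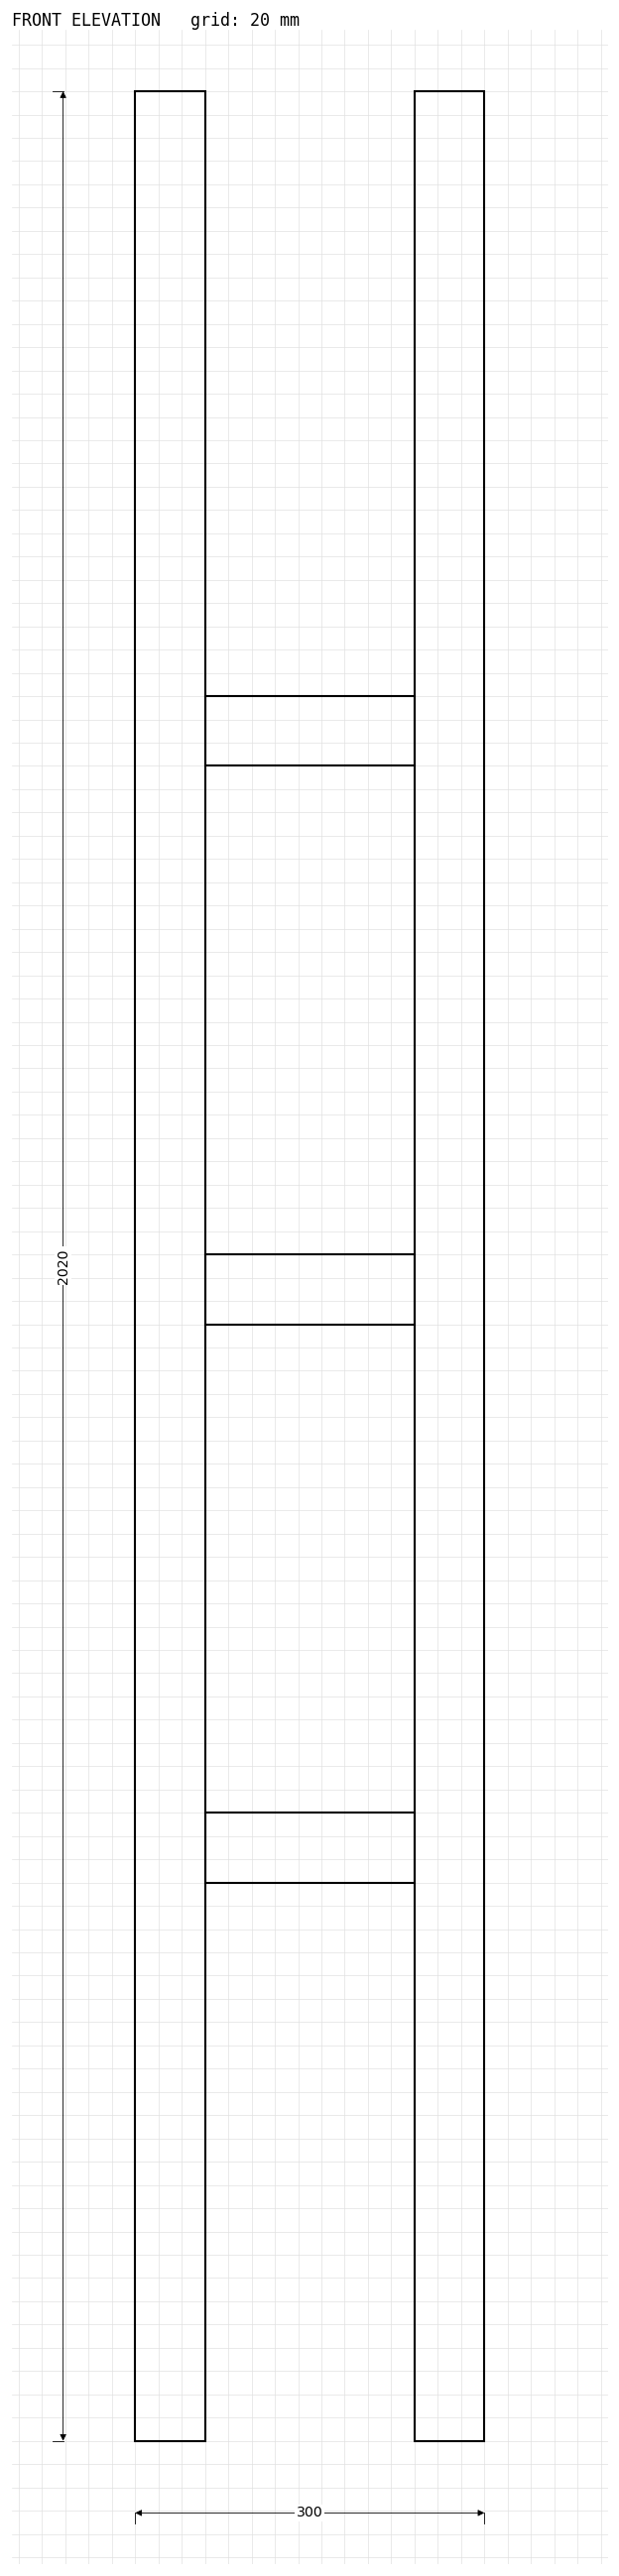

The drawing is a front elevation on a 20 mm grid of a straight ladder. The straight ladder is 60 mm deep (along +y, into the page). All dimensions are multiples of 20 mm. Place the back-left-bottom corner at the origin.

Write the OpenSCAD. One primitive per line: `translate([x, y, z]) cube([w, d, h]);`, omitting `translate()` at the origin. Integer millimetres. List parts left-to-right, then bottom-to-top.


cube([60, 60, 2020]);
translate([60, 0, 480]) cube([180, 60, 60]);
translate([60, 0, 960]) cube([180, 60, 60]);
translate([60, 0, 1440]) cube([180, 60, 60]);
translate([240, 0, 0]) cube([60, 60, 2020]);
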